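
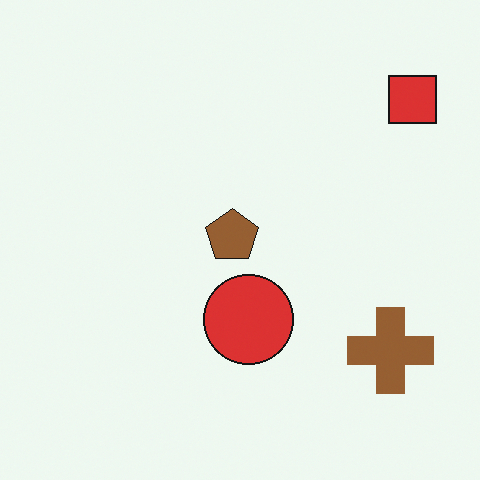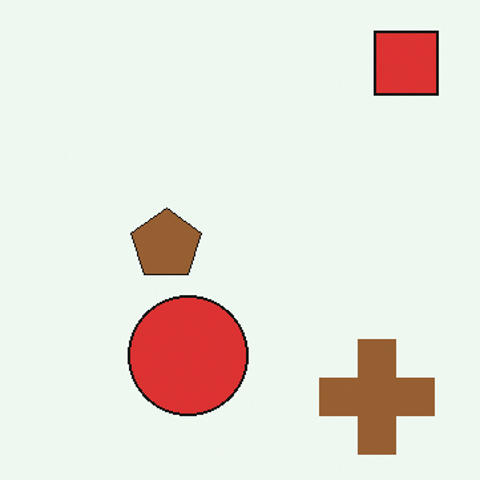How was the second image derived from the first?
The second image is the first cropped slightly and scaled back up.

The visible shapes are larger and the field of view is narrower; shapes near the original edges may be partly or wholly outside the frame — a crop-and-rescale.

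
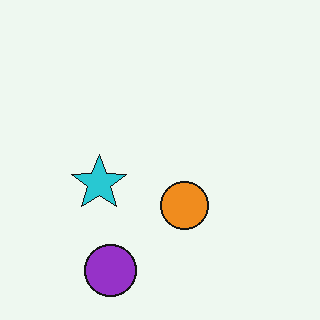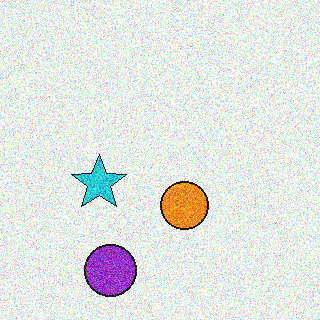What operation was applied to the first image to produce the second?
It was degraded with heavy additive noise.

Random speckle covers the whole image, including the flat background.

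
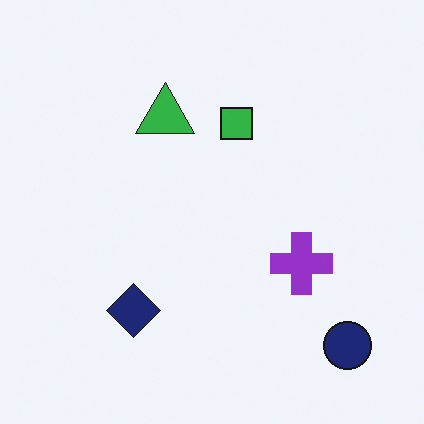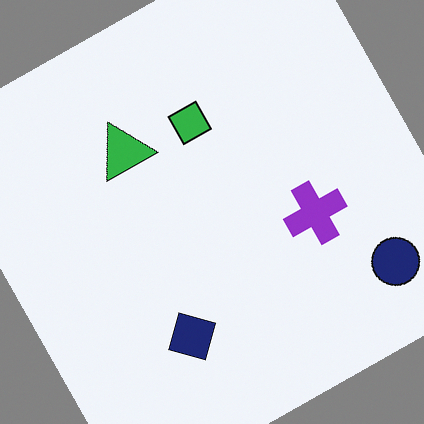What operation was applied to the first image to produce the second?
The transformation is: rotated counter-clockwise by a clearly visible amount.

Every shape is tilted by the same angle and the image corners show triangular fill wedges — a whole-image rotation by a non-right angle.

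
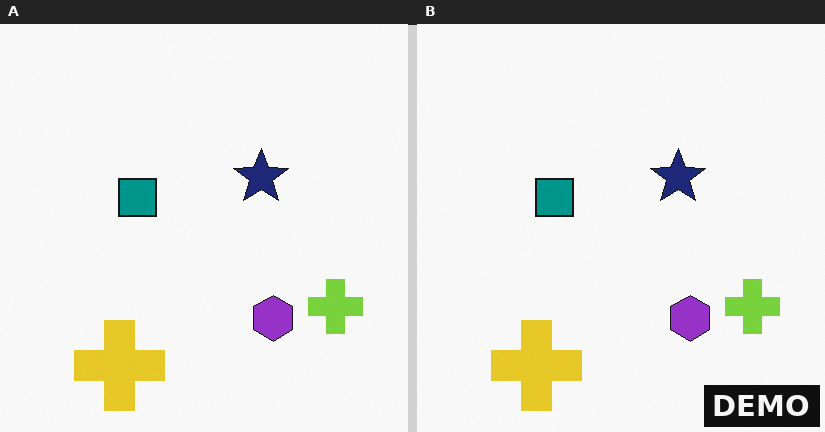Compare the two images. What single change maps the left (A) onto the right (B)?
Watermarked with the text "DEMO" in the lower-right corner.

A dark label reading "DEMO" appears in the lower-right corner.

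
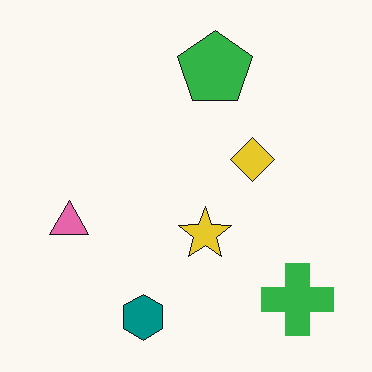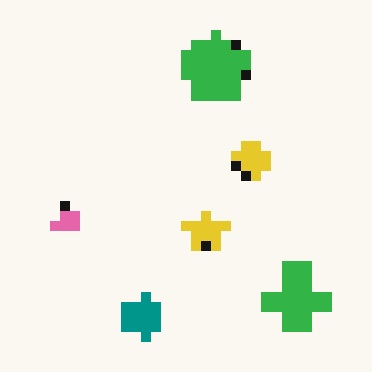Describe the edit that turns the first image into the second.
The image was coarsely pixelated.

Shapes are reduced to large square blocks; fine edges and outlines are lost — a downscale-then-upscale (mosaic) effect.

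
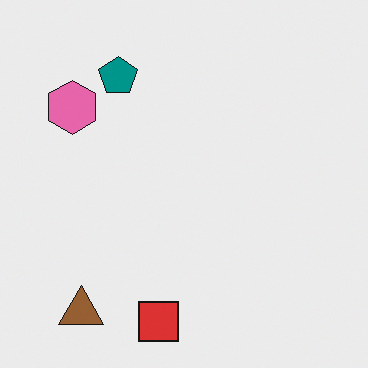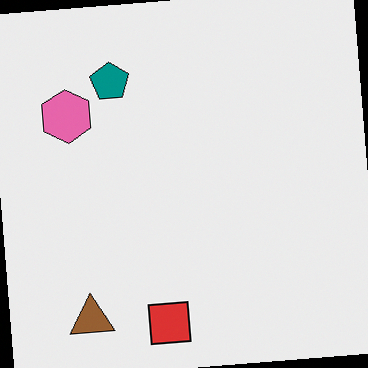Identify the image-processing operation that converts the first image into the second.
Rotated counter-clockwise by a slight angle.

Every shape is tilted by the same angle and the image corners show triangular fill wedges — a whole-image rotation by a non-right angle.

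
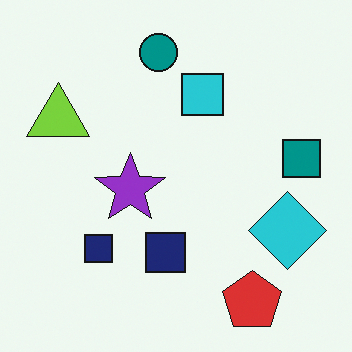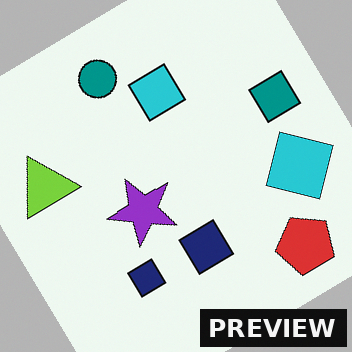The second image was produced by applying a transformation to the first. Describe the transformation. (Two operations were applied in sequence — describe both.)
This is the original image rotated counter-clockwise by a large amount — several tens of degrees, then watermarked with the text "PREVIEW" in the lower-right corner.

Every shape is tilted by the same angle and the image corners show triangular fill wedges — a whole-image rotation by a non-right angle. A dark label reading "PREVIEW" appears in the lower-right corner.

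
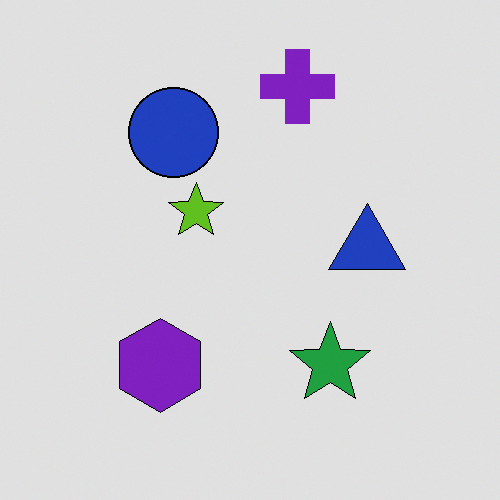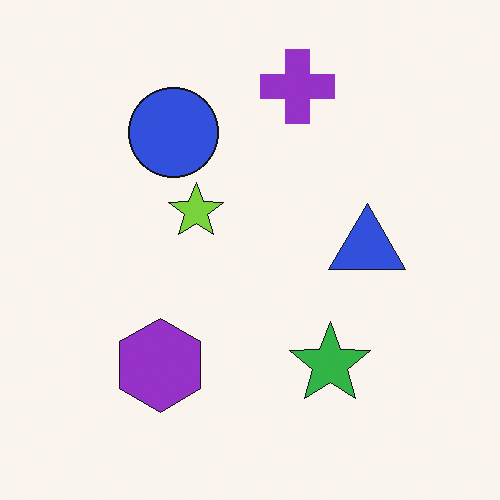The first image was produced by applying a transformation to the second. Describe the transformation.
The transformation is: posterized to a reduced palette.

Each flat color has snapped to a coarser quantized level — most visibly, the near-white background has dropped to a flat grey.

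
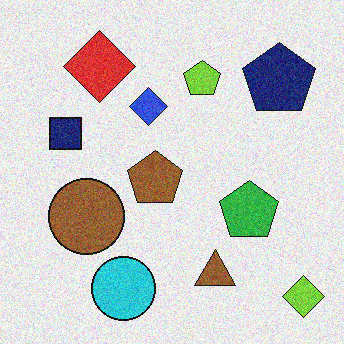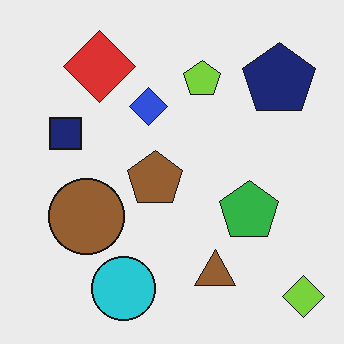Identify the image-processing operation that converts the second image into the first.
Degraded with moderate additive noise.

Random speckle covers the whole image, including the flat background.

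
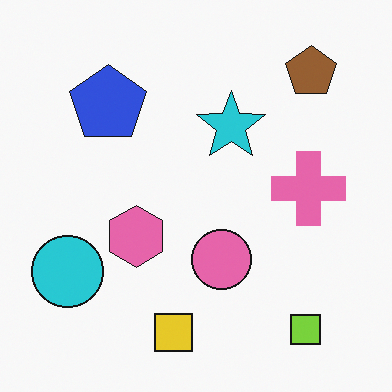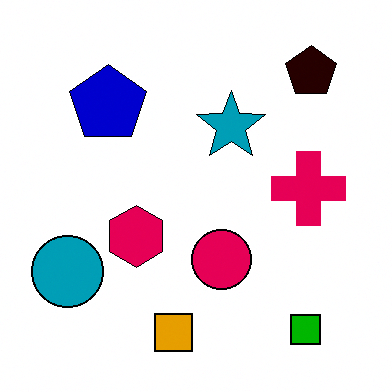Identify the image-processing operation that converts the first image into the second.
The transformation is: given much higher contrast.

Tones are pushed away from mid-grey across the whole image — a global contrast change.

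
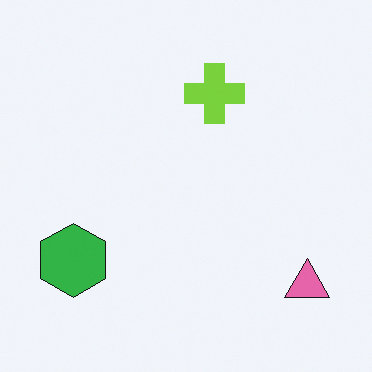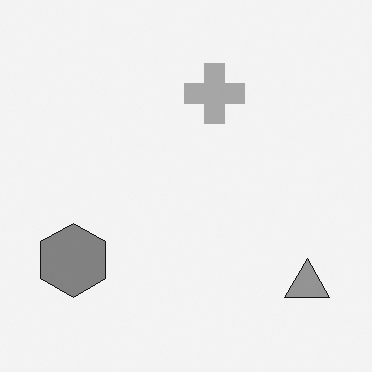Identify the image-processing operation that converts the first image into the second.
The transformation is: converted to grayscale.

All color is removed — every shape is now a shade of grey.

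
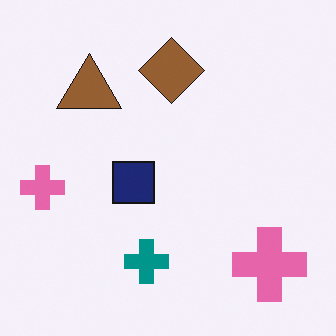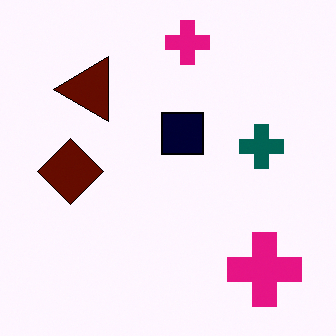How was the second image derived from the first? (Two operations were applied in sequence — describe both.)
The image was transposed (reflected across the top-left ↔ bottom-right diagonal), then boosted in contrast.

Shapes have swapped their row and column positions — what was in the top-right is now in the bottom-left — a diagonal reflection. Tones are pushed away from mid-grey across the whole image — a global contrast change.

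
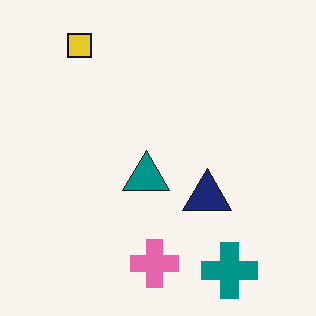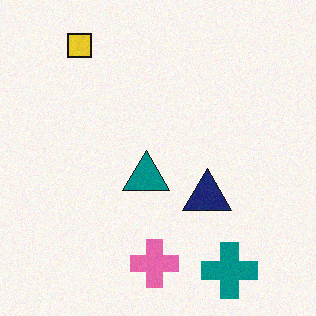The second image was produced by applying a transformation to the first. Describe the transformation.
The image was degraded with light additive noise.

Random speckle covers the whole image, including the flat background.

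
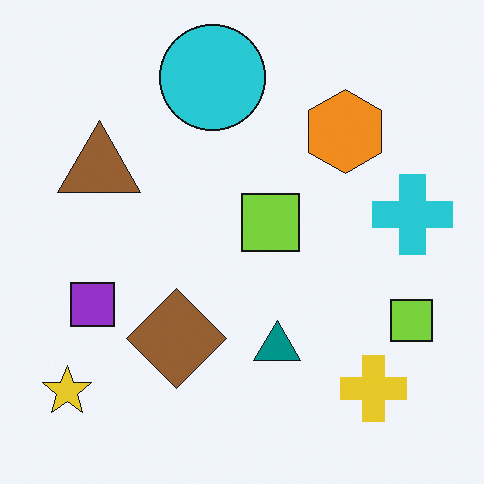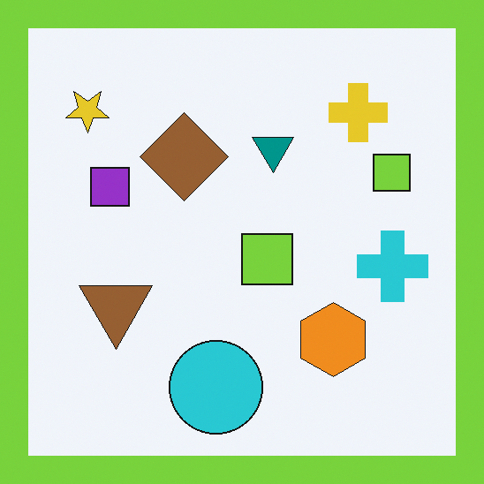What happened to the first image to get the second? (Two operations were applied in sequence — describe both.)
The transformation is: flipped vertically (top ↔ bottom), then framed with a lime border.

The cyan circle is in the top of the first image and the bottom of the second — shapes on opposite sides of the horizontal midline have swapped in a mirror flip. A solid lime frame runs around the edge of the second image, with the content slightly shrunk inside it.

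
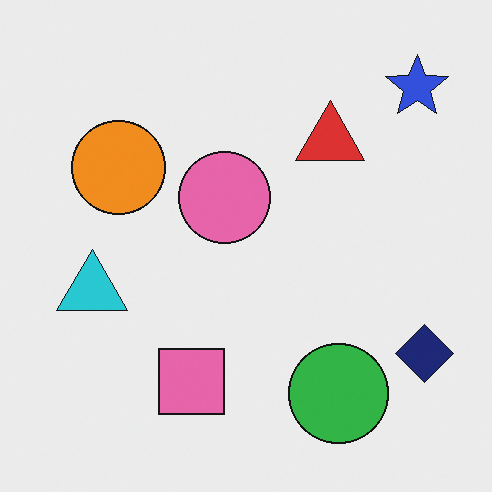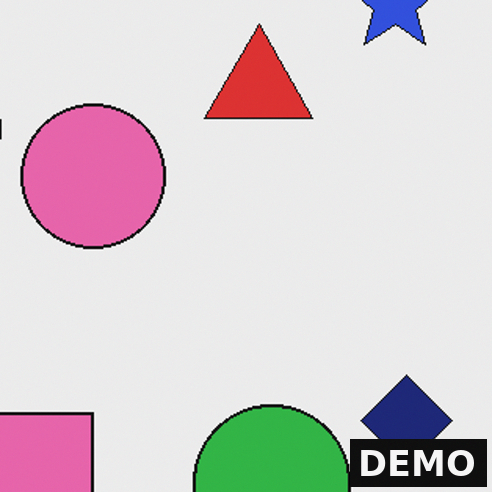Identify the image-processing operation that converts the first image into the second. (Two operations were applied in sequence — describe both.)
Cropped slightly and scaled back up, then watermarked with the text "DEMO" in the lower-right corner.

The visible shapes are larger and the field of view is narrower; shapes near the original edges may be partly or wholly outside the frame — a crop-and-rescale. A dark label reading "DEMO" appears in the lower-right corner.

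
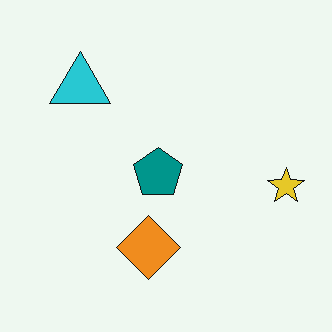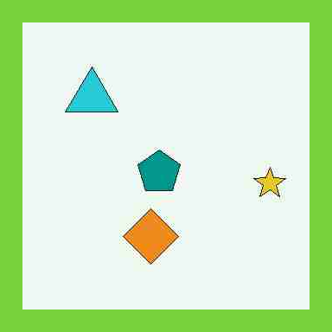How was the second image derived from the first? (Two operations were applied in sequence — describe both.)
Heavily JPEG-compressed with obvious blocking artifacts, then framed with a lime border.

Blocky 8×8 compression artifacts appear around shape edges and the flat background shows ringing — characteristic JPEG degradation. A solid lime frame runs around the edge of the second image, with the content slightly shrunk inside it.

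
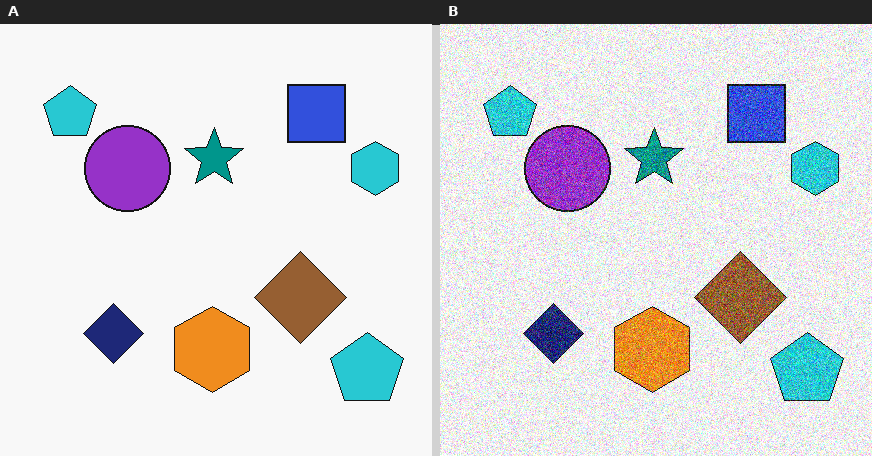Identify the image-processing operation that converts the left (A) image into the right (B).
The transformation is: degraded with a thick layer of grain.

Random speckle covers the whole image, including the flat background.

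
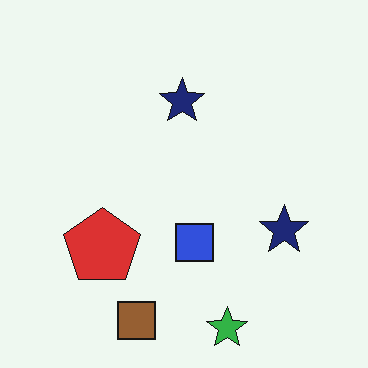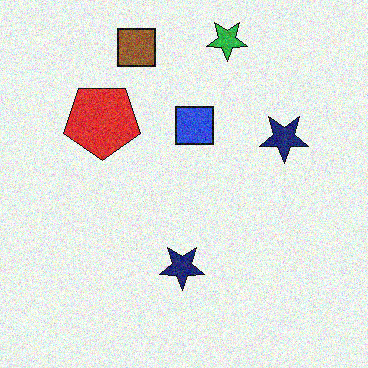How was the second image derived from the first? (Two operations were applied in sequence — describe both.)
The image was degraded with moderate additive noise, then flipped vertically (top ↔ bottom).

Random speckle covers the whole image, including the flat background. The green star is in the bottom of the first image and the top of the second — shapes on opposite sides of the horizontal midline have swapped in a mirror flip.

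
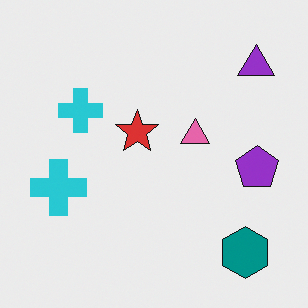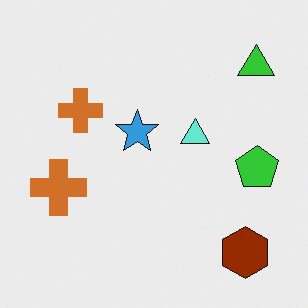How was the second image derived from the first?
Hue-shifted through roughly half the color wheel.

Every shape's color has rotated by the same amount around the hue wheel — a uniform hue shift.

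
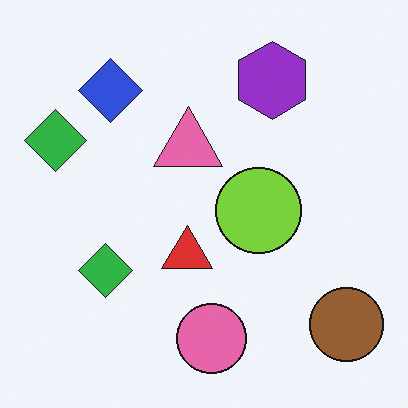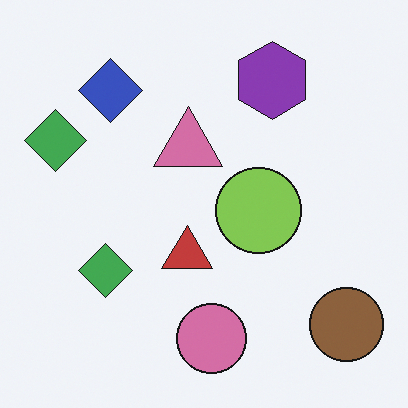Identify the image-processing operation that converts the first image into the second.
This is the original image slightly desaturated.

All colors are more muted and greyish — a global saturation change.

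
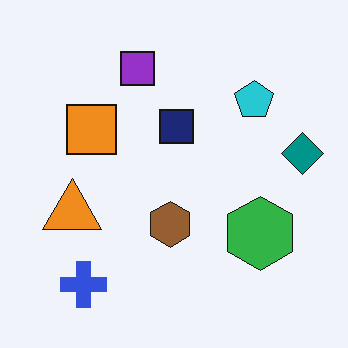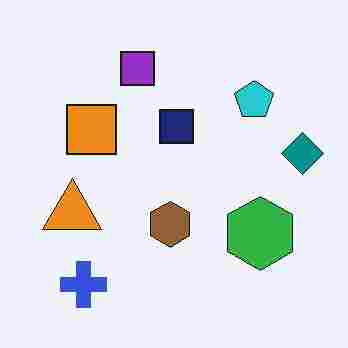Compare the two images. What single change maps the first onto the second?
It was degraded with heavy JPEG compression.

Blocky 8×8 compression artifacts appear around shape edges and the flat background shows ringing — characteristic JPEG degradation.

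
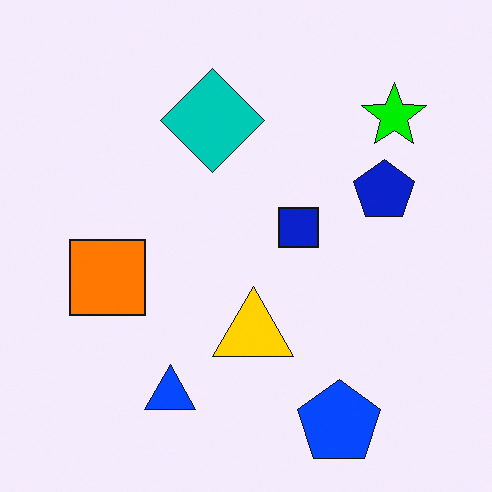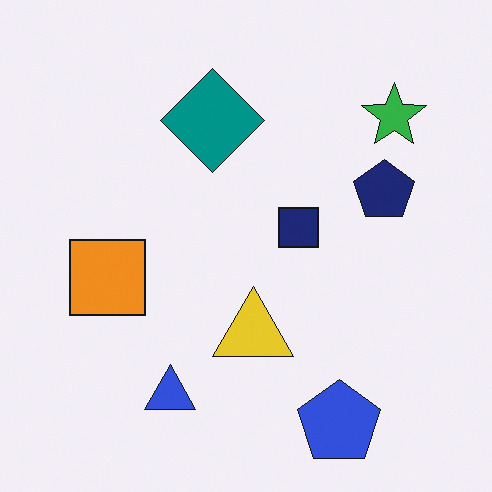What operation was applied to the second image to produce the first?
It was heavily oversaturated.

All colors are more vivid — a global saturation change.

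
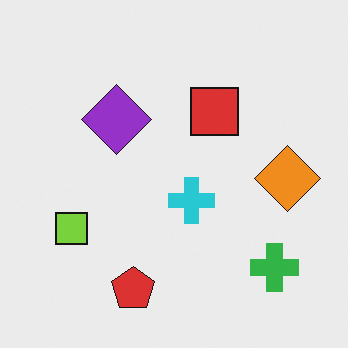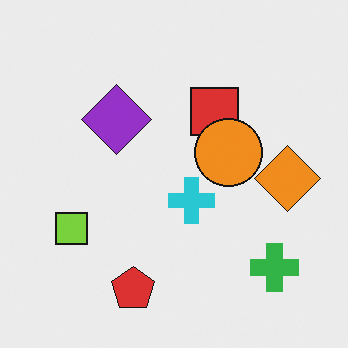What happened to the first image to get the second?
The transformation is: overlaid with an additional orange circle.

An orange circle appears in the second image that is absent from the first.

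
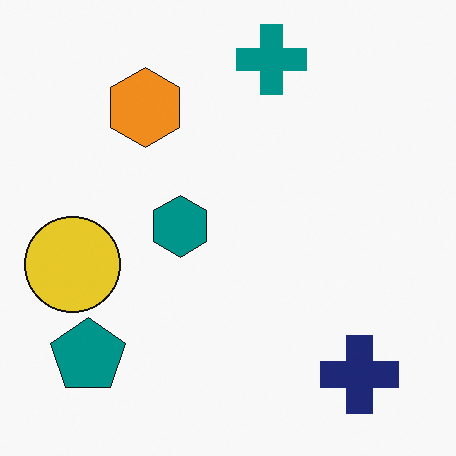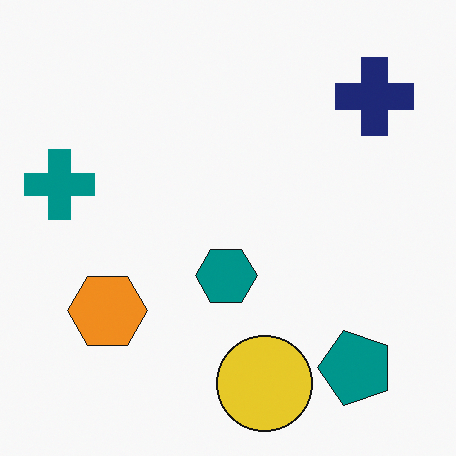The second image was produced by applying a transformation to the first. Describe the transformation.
The transformation is: rotated 90° counter-clockwise.

The navy cross sits in the bottom-right of the first image and the top-right of the second — consistent with a whole-image 90° counter-clockwise rotation.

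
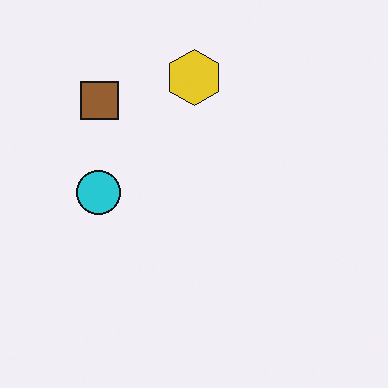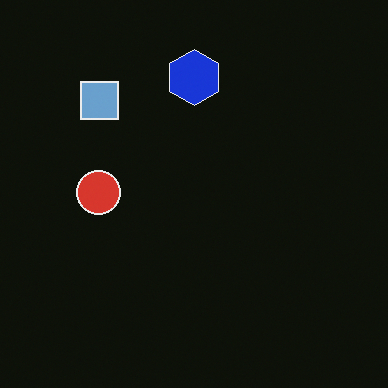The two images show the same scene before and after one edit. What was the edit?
The second image is the first color-inverted (negative).

The light background has become dark and every shape's color is its complement — a photographic negative.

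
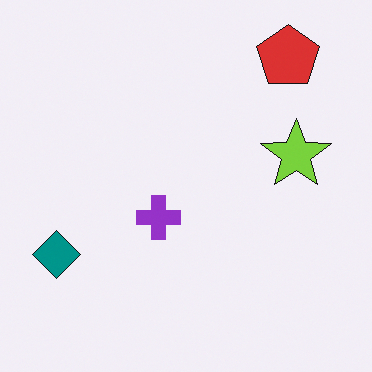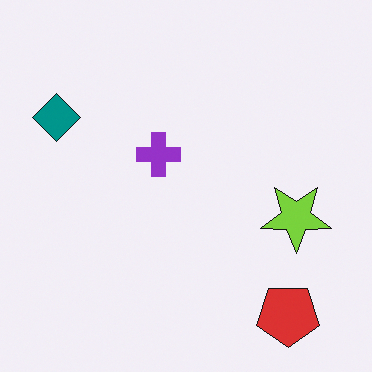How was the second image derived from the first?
The second image is the first flipped vertically (top ↔ bottom).

The red pentagon is in the top-right of the first image and the bottom-right of the second — shapes on opposite sides of the horizontal midline have swapped in a mirror flip.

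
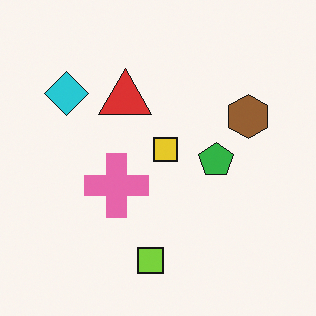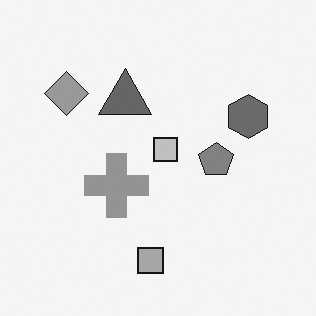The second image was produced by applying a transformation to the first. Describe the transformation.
It was converted to grayscale.

All color is removed — every shape is now a shade of grey.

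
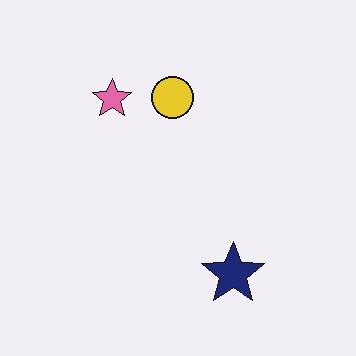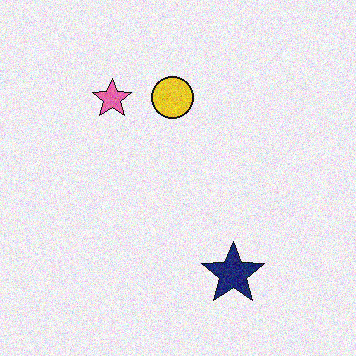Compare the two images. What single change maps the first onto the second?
Degraded with visible gaussian noise.

Random speckle covers the whole image, including the flat background.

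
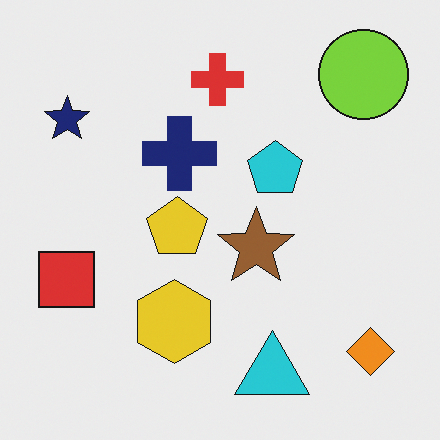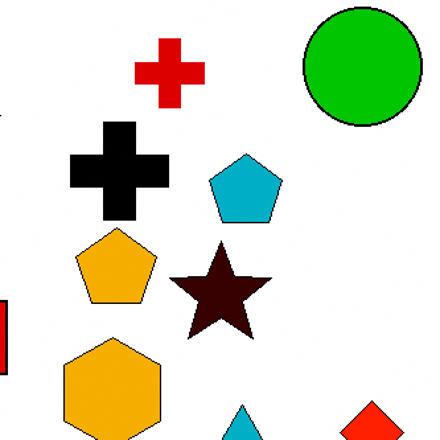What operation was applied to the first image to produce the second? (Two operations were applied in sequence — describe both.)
This is the original image boosted in contrast, then cropped to a modestly smaller region and rescaled.

Tones are pushed away from mid-grey across the whole image — a global contrast change. The visible shapes are larger and the field of view is narrower; shapes near the original edges may be partly or wholly outside the frame — a crop-and-rescale.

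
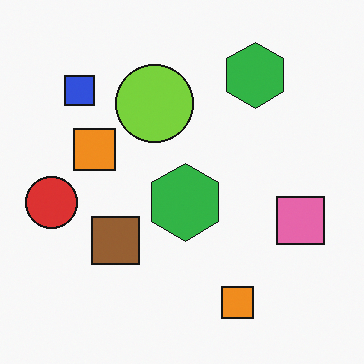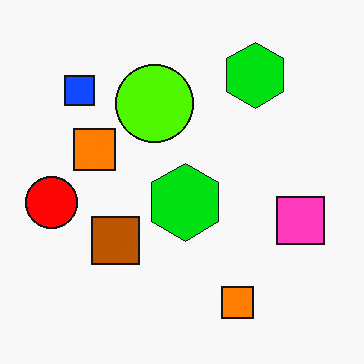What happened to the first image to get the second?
The transformation is: heavily oversaturated.

All colors are more vivid — a global saturation change.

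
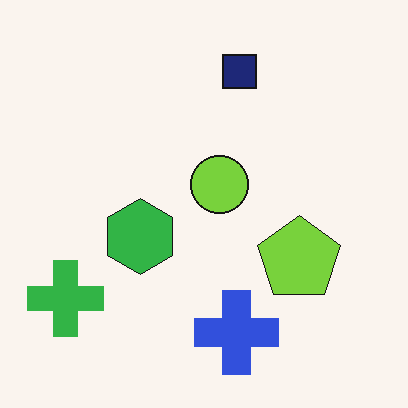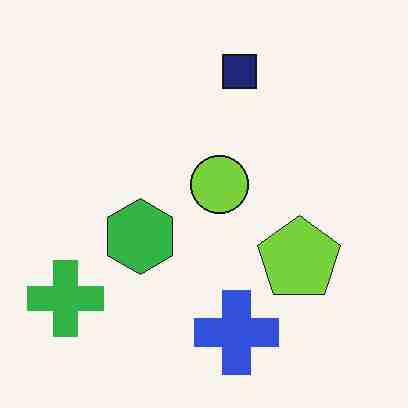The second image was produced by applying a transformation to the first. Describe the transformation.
The image was degraded with heavy JPEG compression.

Blocky 8×8 compression artifacts appear around shape edges and the flat background shows ringing — characteristic JPEG degradation.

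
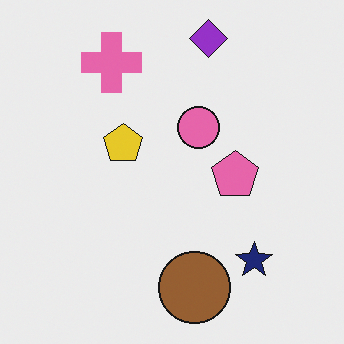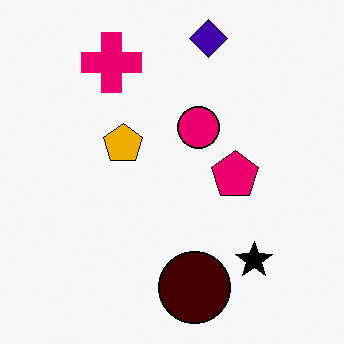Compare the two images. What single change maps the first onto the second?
It was given much higher contrast.

Tones are pushed away from mid-grey across the whole image — a global contrast change.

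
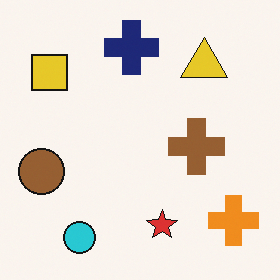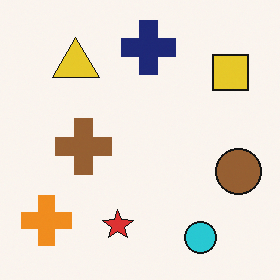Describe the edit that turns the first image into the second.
The second image is the first flipped horizontally (left ↔ right).

The brown circle is in the left of the first image and the right of the second — shapes on opposite sides of the vertical midline have swapped in a mirror flip.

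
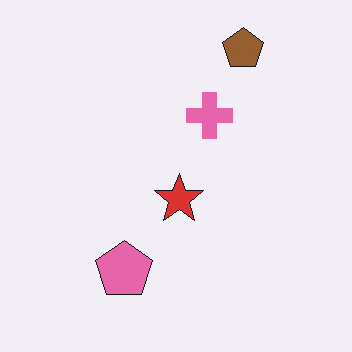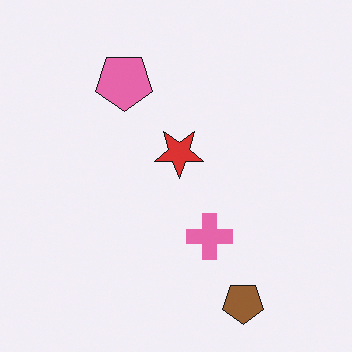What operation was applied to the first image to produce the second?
It was flipped vertically (top ↔ bottom).

The brown pentagon is in the top-right of the first image and the bottom-right of the second — shapes on opposite sides of the horizontal midline have swapped in a mirror flip.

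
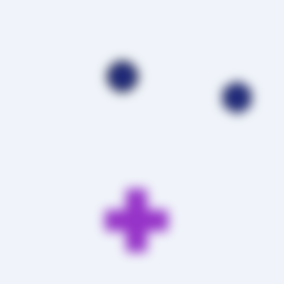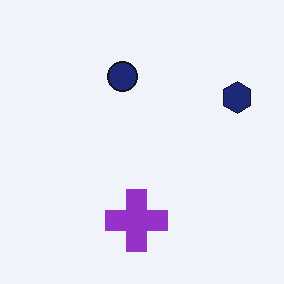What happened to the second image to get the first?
The first image is the second heavily blurred.

Shape edges and outlines are uniformly softened across the whole image.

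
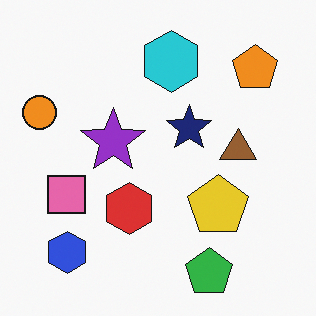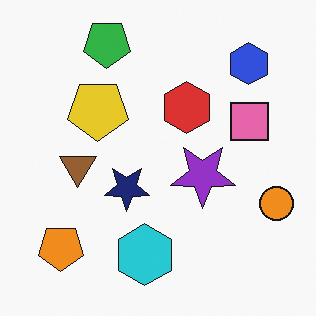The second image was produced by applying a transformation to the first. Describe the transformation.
It was rotated 180°.

The orange pentagon sits in the top-right of the first image and the bottom-left of the second — consistent with a whole-image 180° rotation.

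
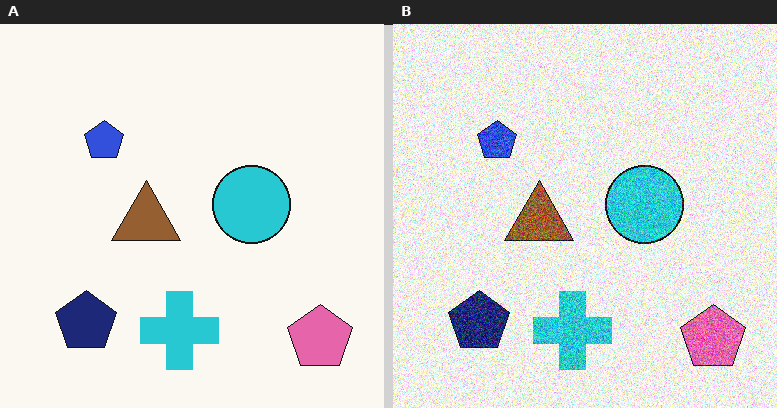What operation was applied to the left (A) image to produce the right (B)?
Degraded with a thick layer of grain.

Random speckle covers the whole image, including the flat background.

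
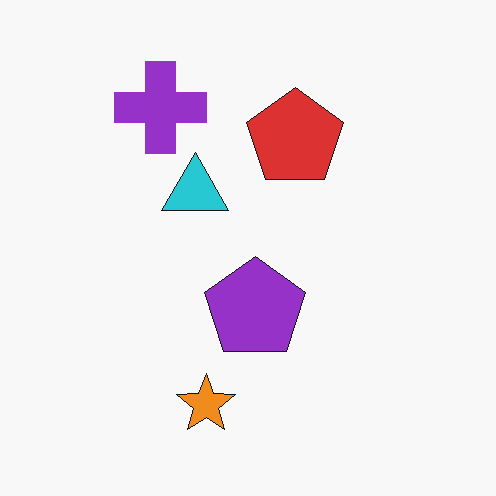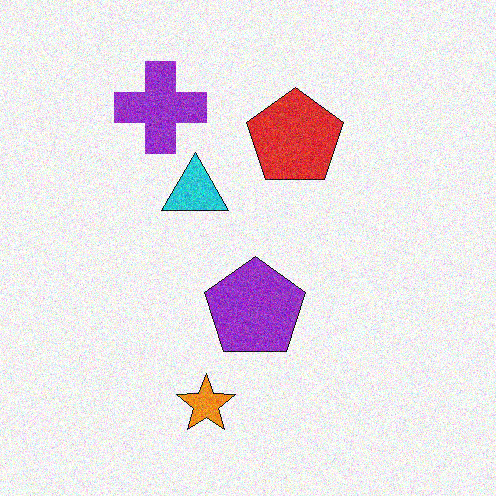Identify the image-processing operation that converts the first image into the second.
The second image is the first degraded with visible gaussian noise.

Random speckle covers the whole image, including the flat background.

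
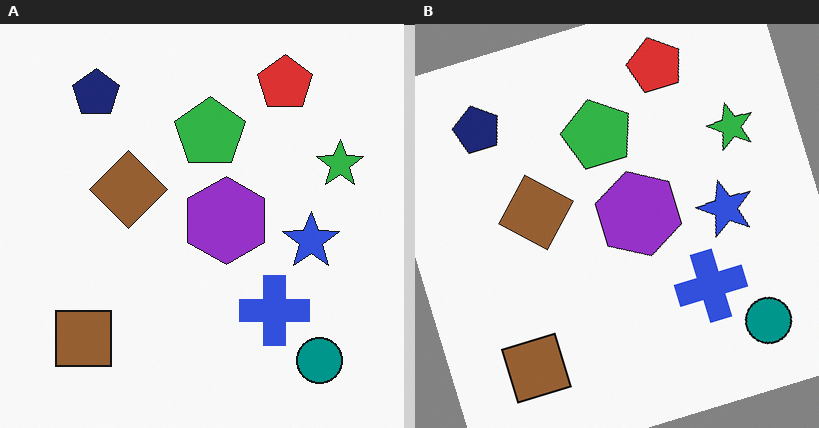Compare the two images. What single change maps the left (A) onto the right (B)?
The image was rotated counter-clockwise by a moderate amount.

Every shape is tilted by the same angle and the image corners show triangular fill wedges — a whole-image rotation by a non-right angle.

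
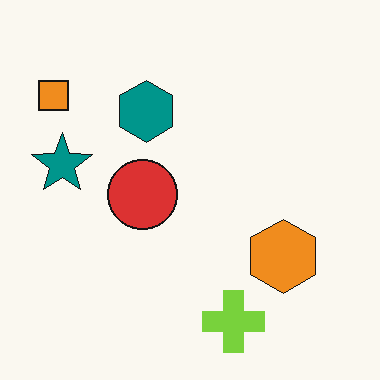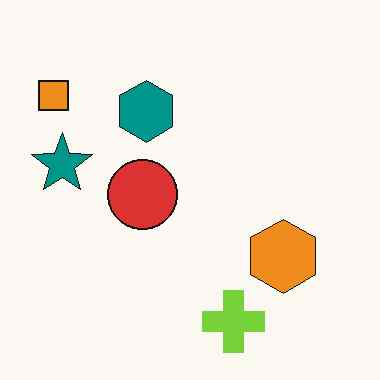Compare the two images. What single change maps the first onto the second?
Given moderate JPEG compression.

Blocky 8×8 compression artifacts appear around shape edges and the flat background shows ringing — characteristic JPEG degradation.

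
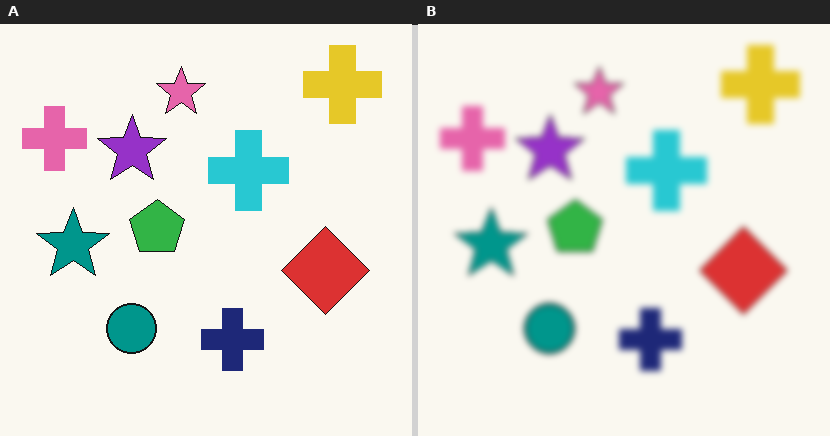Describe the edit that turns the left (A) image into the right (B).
This is the original image noticeably gaussian-blurred.

Shape edges and outlines are uniformly softened across the whole image.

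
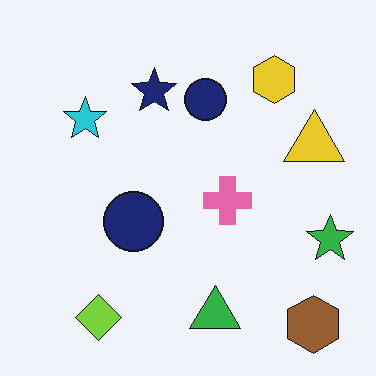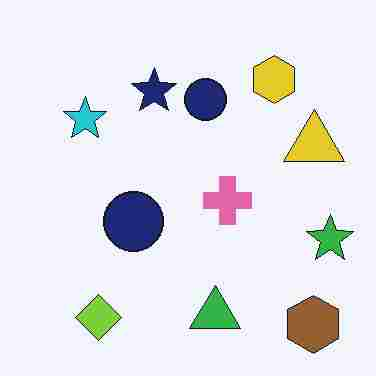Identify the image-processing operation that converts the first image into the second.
Degraded with heavy JPEG compression.

Blocky 8×8 compression artifacts appear around shape edges and the flat background shows ringing — characteristic JPEG degradation.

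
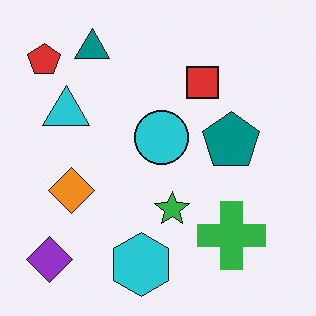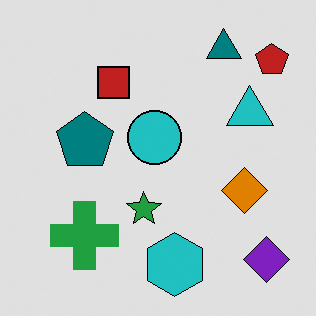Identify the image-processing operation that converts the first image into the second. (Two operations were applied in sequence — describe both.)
The transformation is: moderately posterized, then flipped horizontally (left ↔ right).

Each flat color has snapped to a coarser quantized level — most visibly, the near-white background has dropped to a flat grey. The red pentagon is in the top-left of the first image and the top-right of the second — shapes on opposite sides of the vertical midline have swapped in a mirror flip.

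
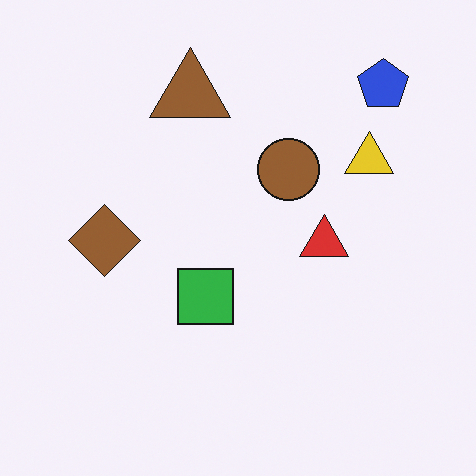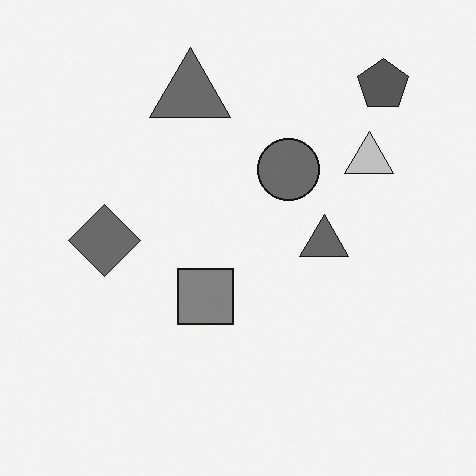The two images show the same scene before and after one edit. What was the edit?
It was converted to grayscale.

All color is removed — every shape is now a shade of grey.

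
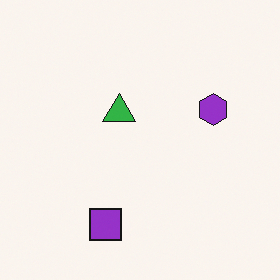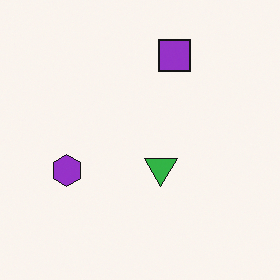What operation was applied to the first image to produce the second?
Rotated 180°.

The purple square sits in the bottom of the first image and the top of the second — consistent with a whole-image 180° rotation.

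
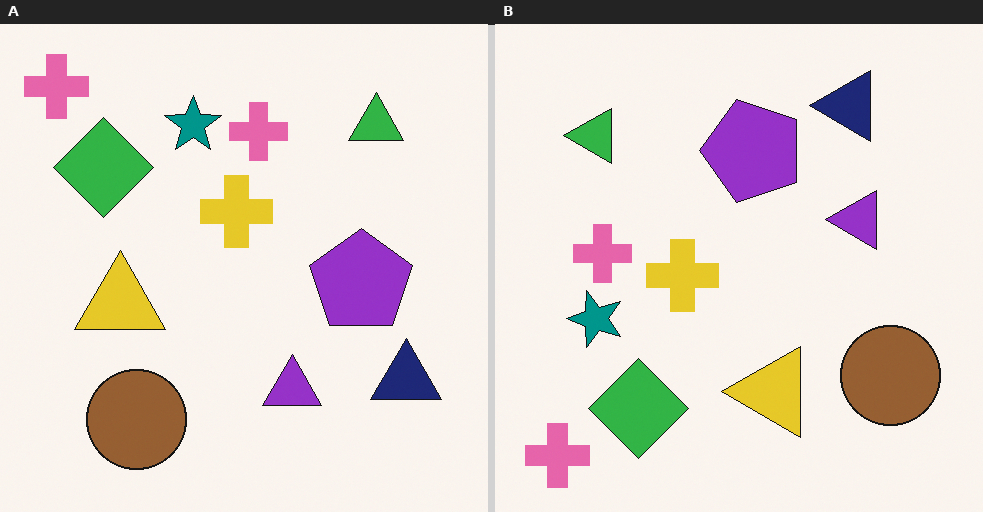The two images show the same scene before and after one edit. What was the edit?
It was rotated 90° counter-clockwise.

The navy triangle sits in the bottom-right of the left (A) image and the top-right of the right (B) — consistent with a whole-image 90° counter-clockwise rotation.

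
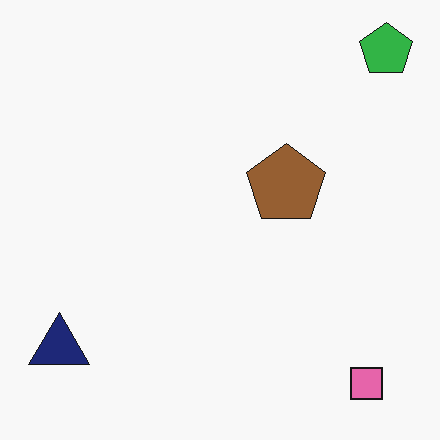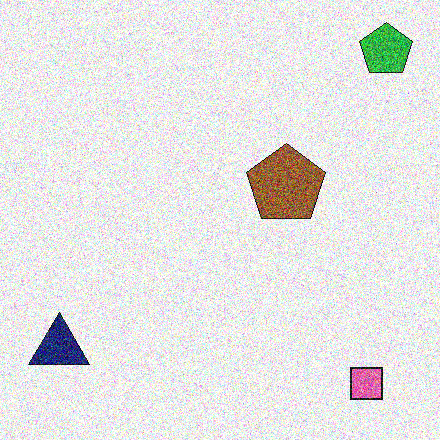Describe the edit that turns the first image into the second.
It was degraded with heavy additive noise.

Random speckle covers the whole image, including the flat background.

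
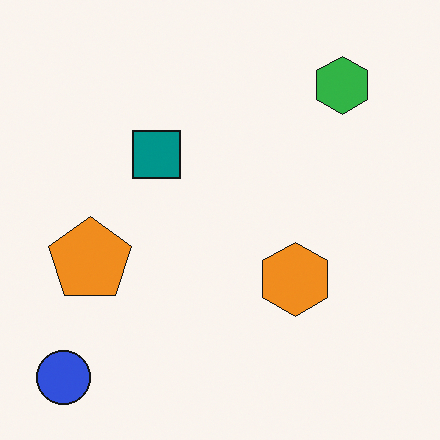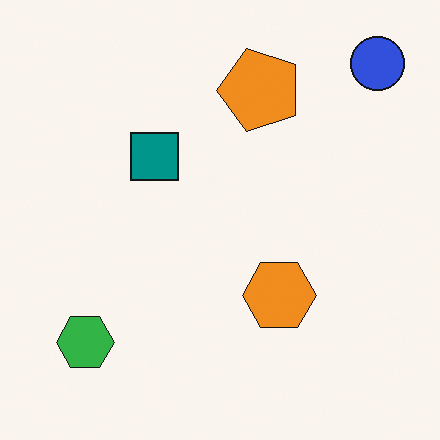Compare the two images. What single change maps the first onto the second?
The second image is the first transposed (reflected across the top-left ↔ bottom-right diagonal).

Shapes have swapped their row and column positions — what was in the top-right is now in the bottom-left — a diagonal reflection.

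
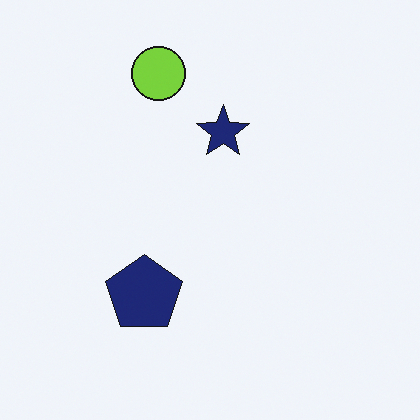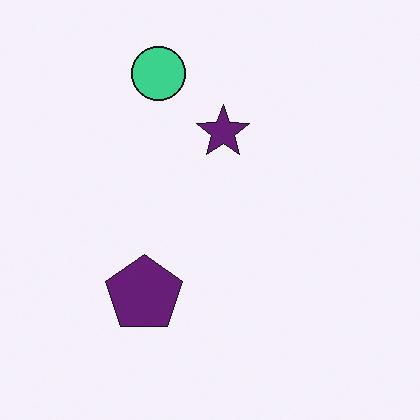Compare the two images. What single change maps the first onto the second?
The transformation is: hue-shifted by a small amount.

Every shape's color has rotated by the same amount around the hue wheel — a uniform hue shift.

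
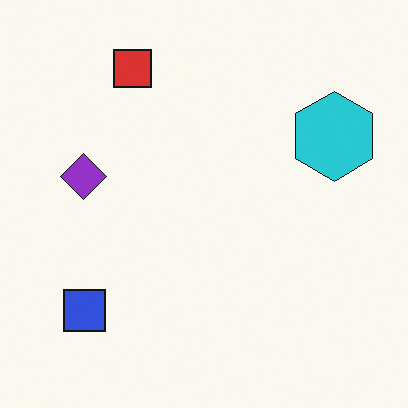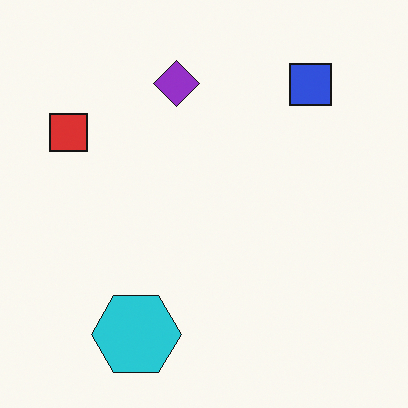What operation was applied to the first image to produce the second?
The image was transposed (reflected across the top-left ↔ bottom-right diagonal).

Shapes have swapped their row and column positions — what was in the top-right is now in the bottom-left — a diagonal reflection.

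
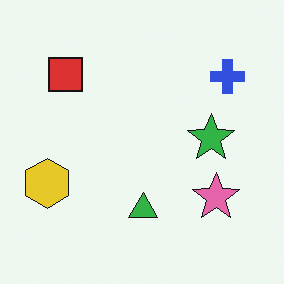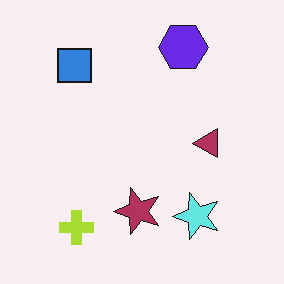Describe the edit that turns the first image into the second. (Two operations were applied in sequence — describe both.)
This is the original image hue-shifted by a large amount, then transposed (reflected across the top-left ↔ bottom-right diagonal).

Every shape's color has rotated by the same amount around the hue wheel — a uniform hue shift. Shapes have swapped their row and column positions — what was in the top-right is now in the bottom-left — a diagonal reflection.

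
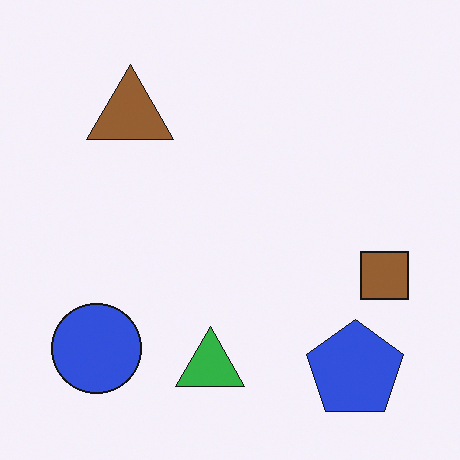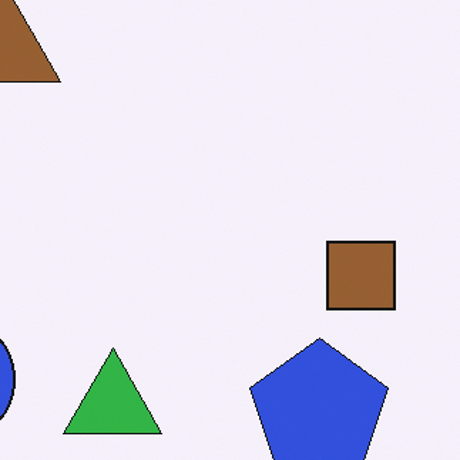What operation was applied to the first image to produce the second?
The second image is the first cropped to a modestly smaller region and rescaled.

The visible shapes are larger and the field of view is narrower; shapes near the original edges may be partly or wholly outside the frame — a crop-and-rescale.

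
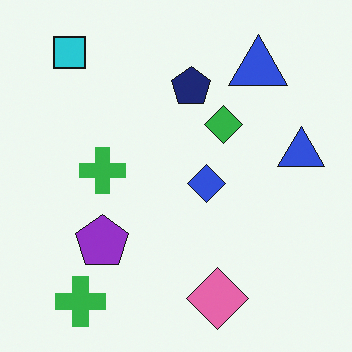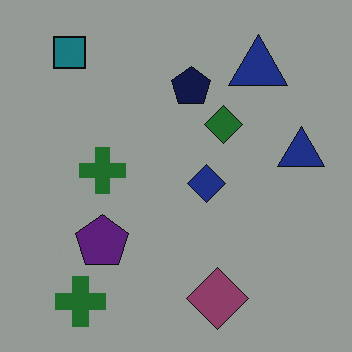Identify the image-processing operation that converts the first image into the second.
This is the original image darkened a lot.

Every pixel — background and shapes alike — is uniformly darkened.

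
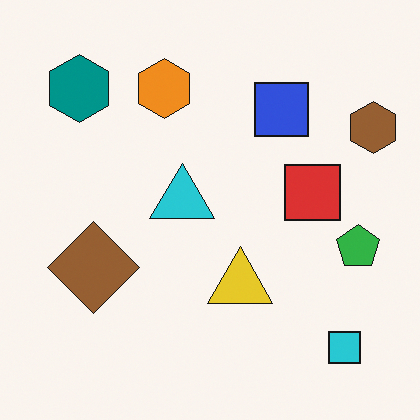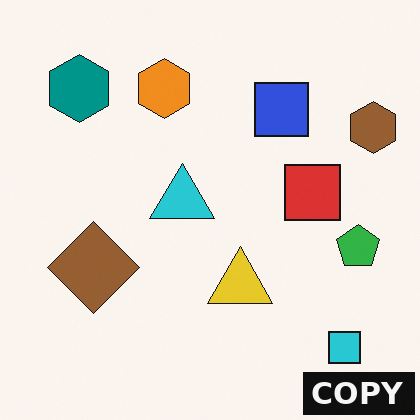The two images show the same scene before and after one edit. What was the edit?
The image was watermarked with the text "COPY" in the lower-right corner.

A dark label reading "COPY" appears in the lower-right corner.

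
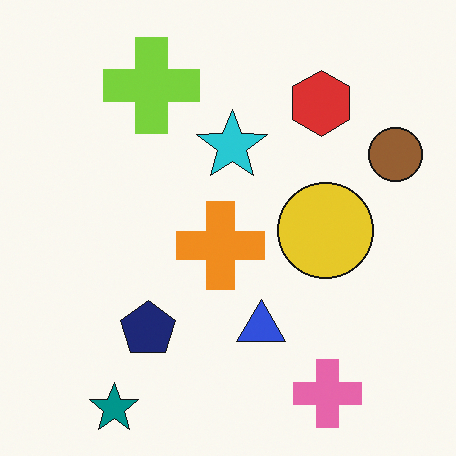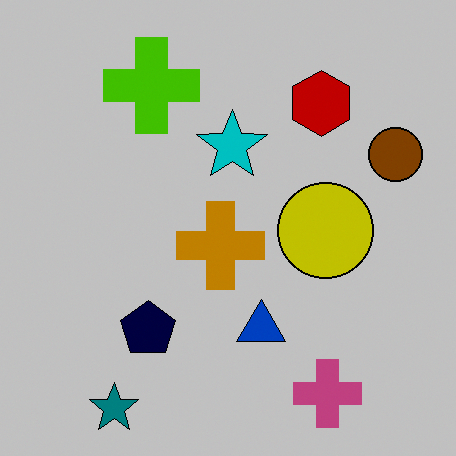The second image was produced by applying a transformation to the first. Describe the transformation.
The image was aggressively posterized.

Each flat color has snapped to a coarser quantized level — most visibly, the near-white background has dropped to a flat grey.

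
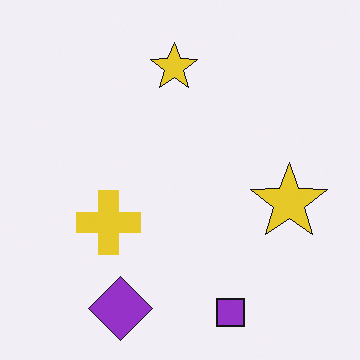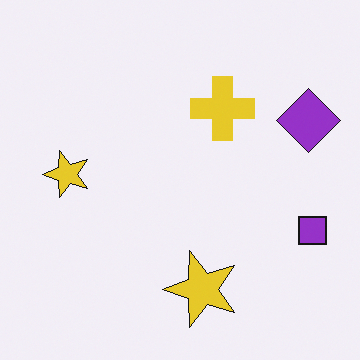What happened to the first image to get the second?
The second image is the first transposed (reflected across the top-left ↔ bottom-right diagonal).

Shapes have swapped their row and column positions — what was in the top-right is now in the bottom-left — a diagonal reflection.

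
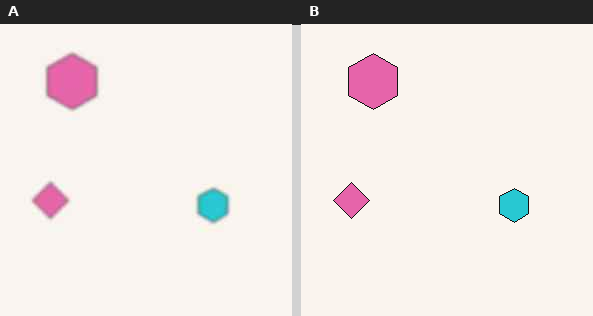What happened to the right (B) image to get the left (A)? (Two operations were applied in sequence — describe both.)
Lightly blurred, then JPEG-compressed with visible artifacts.

Shape edges and outlines are uniformly softened across the whole image. Blocky 8×8 compression artifacts appear around shape edges and the flat background shows ringing — characteristic JPEG degradation.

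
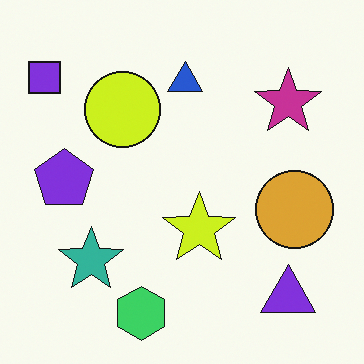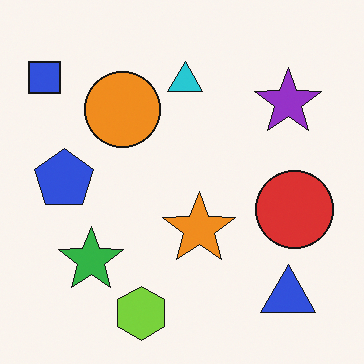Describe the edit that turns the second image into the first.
The image was hue-shifted by a small amount.

Every shape's color has rotated by the same amount around the hue wheel — a uniform hue shift.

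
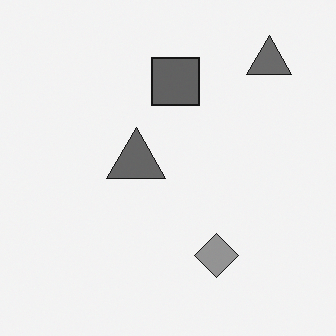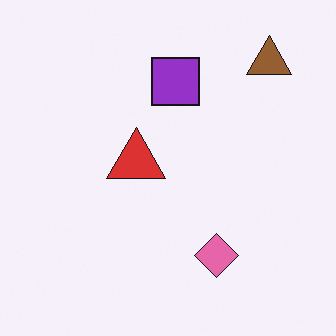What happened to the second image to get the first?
The first image is the second converted to grayscale.

All color is removed — every shape is now a shade of grey.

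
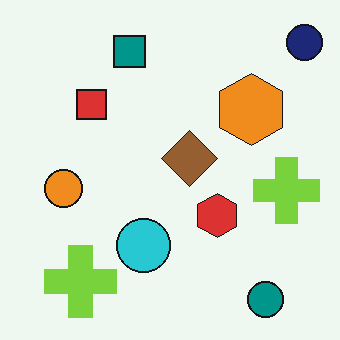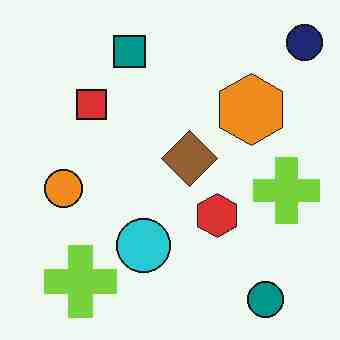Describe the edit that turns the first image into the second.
The second image is the first degraded with heavy JPEG compression.

Blocky 8×8 compression artifacts appear around shape edges and the flat background shows ringing — characteristic JPEG degradation.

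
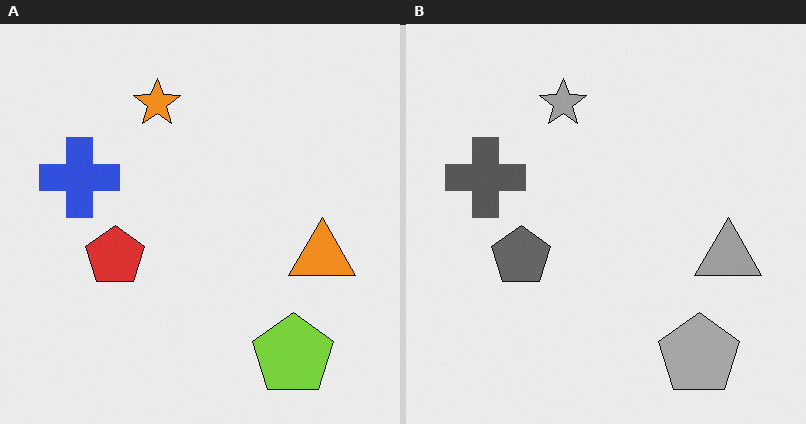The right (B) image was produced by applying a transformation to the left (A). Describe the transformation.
The image was converted to grayscale.

All color is removed — every shape is now a shade of grey.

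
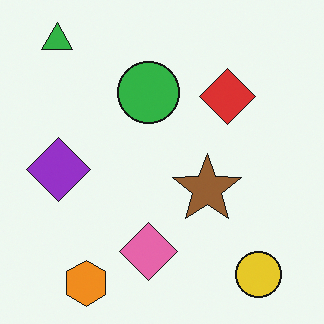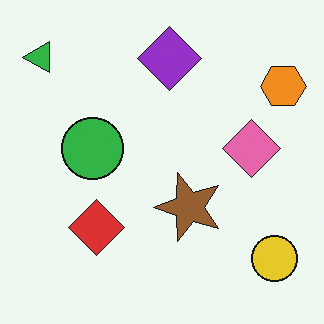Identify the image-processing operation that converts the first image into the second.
Transposed (reflected across the top-left ↔ bottom-right diagonal).

Shapes have swapped their row and column positions — what was in the top-right is now in the bottom-left — a diagonal reflection.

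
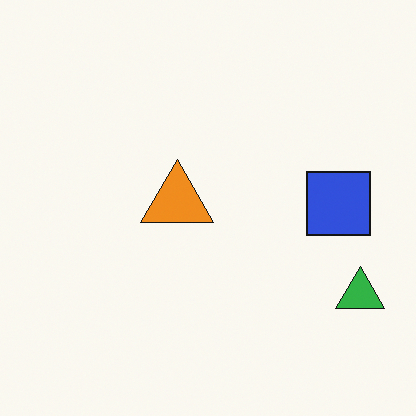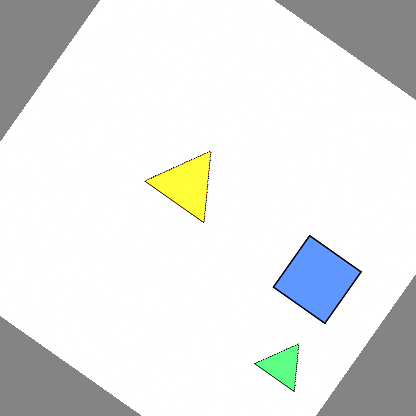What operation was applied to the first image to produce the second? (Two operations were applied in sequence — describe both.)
This is the original image rotated clockwise by a large amount — several tens of degrees, then brightened a lot.

Every shape is tilted by the same angle and the image corners show triangular fill wedges — a whole-image rotation by a non-right angle. Every pixel — background and shapes alike — is uniformly brightened.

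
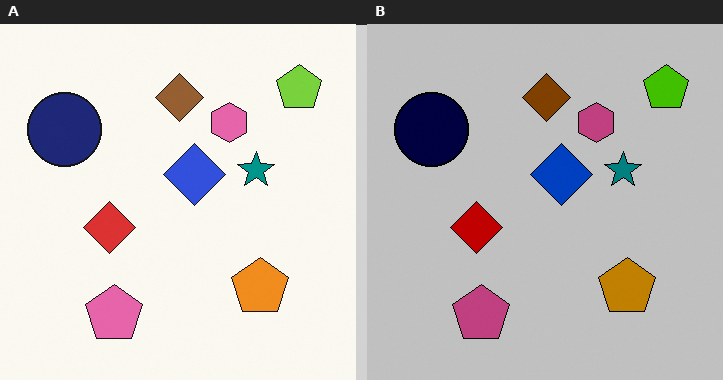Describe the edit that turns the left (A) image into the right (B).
The right (B) image is the left (A) heavily posterized to just a handful of flat colors.

Each flat color has snapped to a coarser quantized level — most visibly, the near-white background has dropped to a flat grey.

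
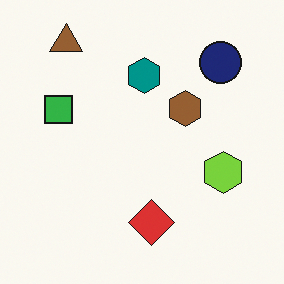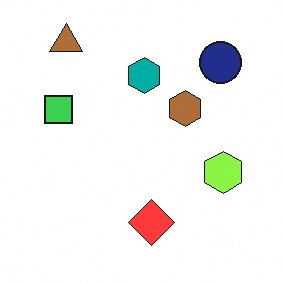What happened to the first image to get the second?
The image was brightened a little.

Every pixel — background and shapes alike — is uniformly brightened.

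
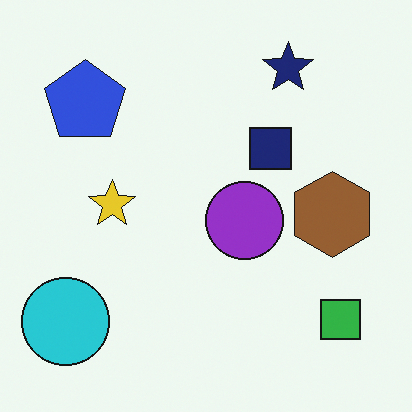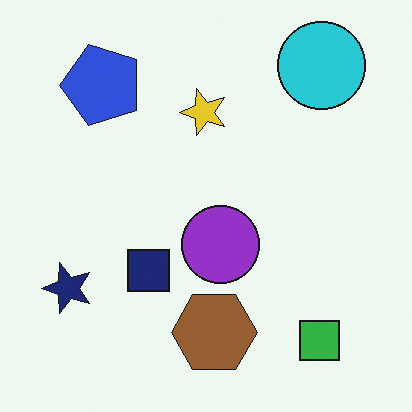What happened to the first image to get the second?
It was transposed (reflected across the top-left ↔ bottom-right diagonal).

Shapes have swapped their row and column positions — what was in the top-right is now in the bottom-left — a diagonal reflection.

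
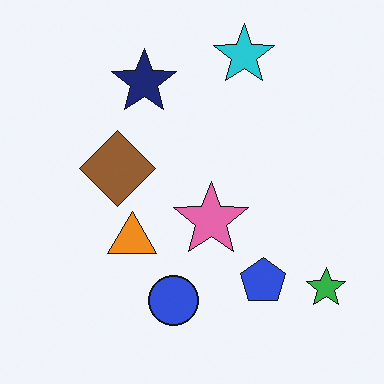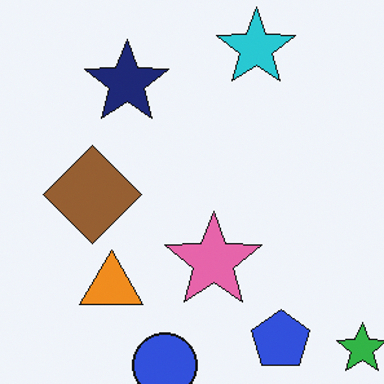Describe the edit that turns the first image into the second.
The transformation is: cropped to a modestly smaller region and rescaled.

The visible shapes are larger and the field of view is narrower; shapes near the original edges may be partly or wholly outside the frame — a crop-and-rescale.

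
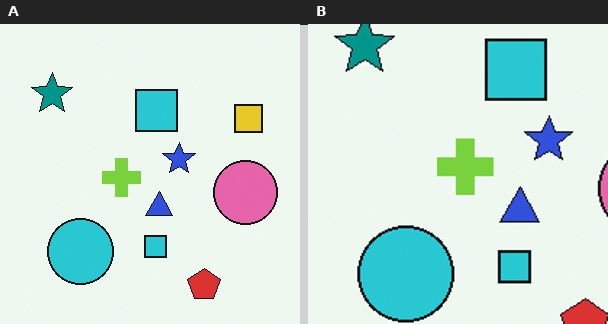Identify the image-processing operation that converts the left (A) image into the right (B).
This is the original image cropped to a modestly smaller region and rescaled.

The visible shapes are larger and the field of view is narrower; shapes near the original edges may be partly or wholly outside the frame — a crop-and-rescale.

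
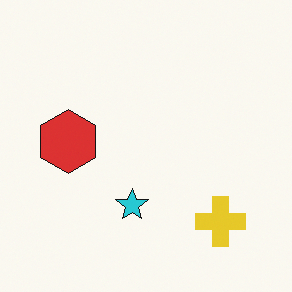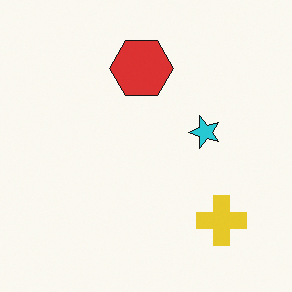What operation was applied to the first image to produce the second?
The second image is the first transposed (reflected across the top-left ↔ bottom-right diagonal).

Shapes have swapped their row and column positions — what was in the top-right is now in the bottom-left — a diagonal reflection.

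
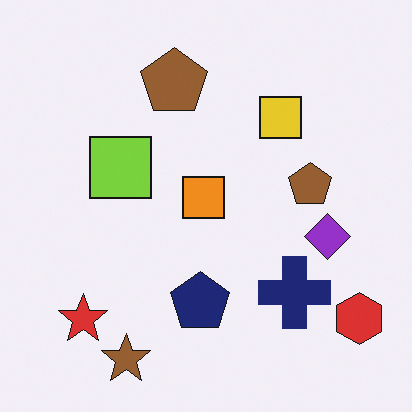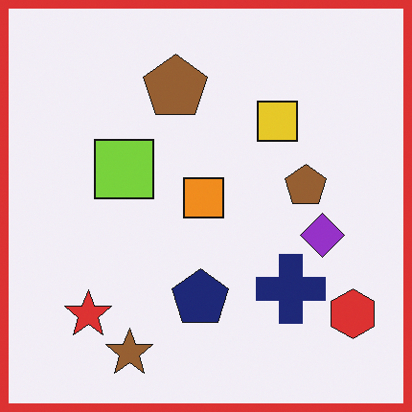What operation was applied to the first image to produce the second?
The transformation is: framed with a red border.

A solid red frame runs around the edge of the second image, with the content slightly shrunk inside it.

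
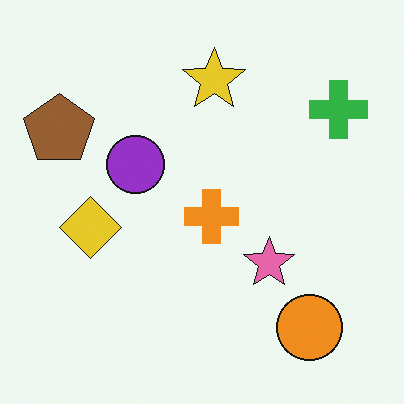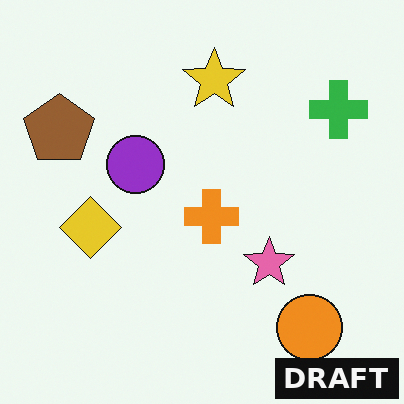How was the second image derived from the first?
The transformation is: watermarked with the text "DRAFT" in the lower-right corner.

A dark label reading "DRAFT" appears in the lower-right corner.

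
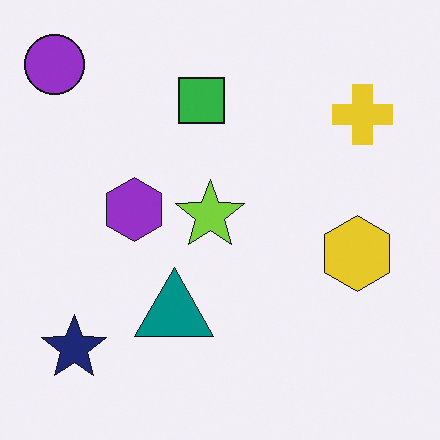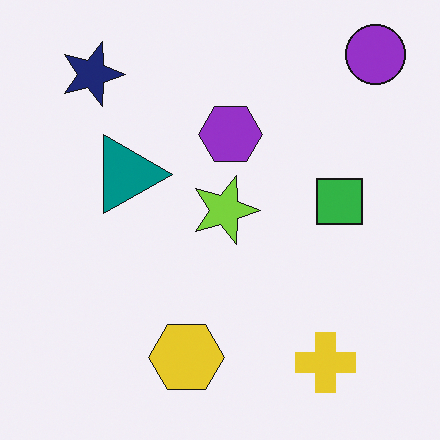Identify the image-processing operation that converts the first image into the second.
The image was rotated 90° clockwise.

The purple circle sits in the top-left of the first image and the top-right of the second — consistent with a whole-image 90° clockwise rotation.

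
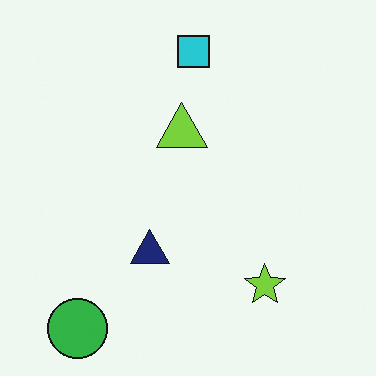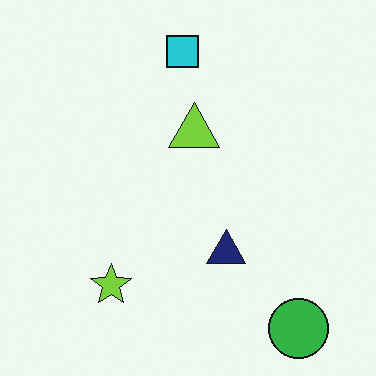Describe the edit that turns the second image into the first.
The image was flipped horizontally (left ↔ right).

The green circle is in the bottom-right of the second image and the bottom-left of the first — shapes on opposite sides of the vertical midline have swapped in a mirror flip.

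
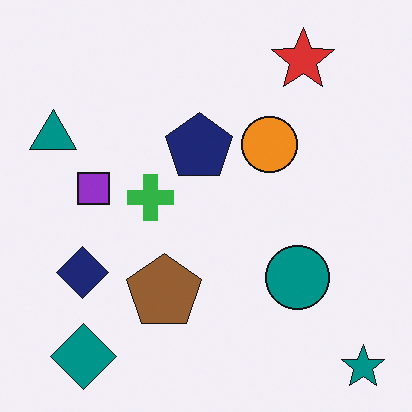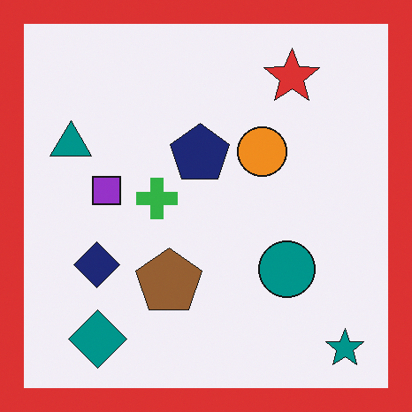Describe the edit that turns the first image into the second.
Framed with a red border.

A solid red frame runs around the edge of the second image, with the content slightly shrunk inside it.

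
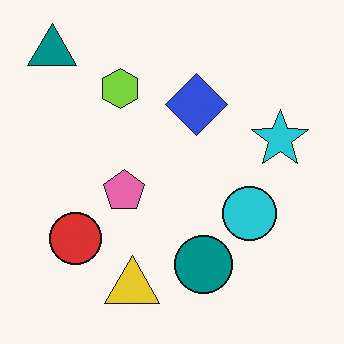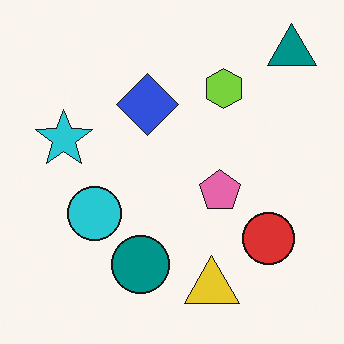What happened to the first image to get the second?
The transformation is: flipped horizontally (left ↔ right).

The teal triangle is in the top-left of the first image and the top-right of the second — shapes on opposite sides of the vertical midline have swapped in a mirror flip.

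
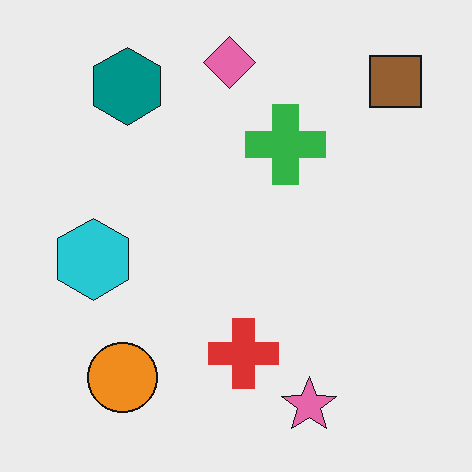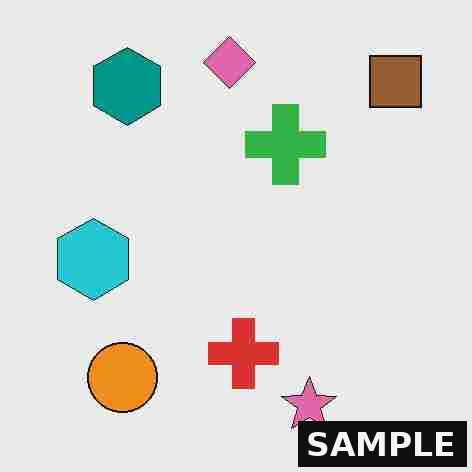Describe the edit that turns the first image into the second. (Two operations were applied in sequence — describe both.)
It was degraded with heavy JPEG compression, then watermarked with the text "SAMPLE" in the lower-right corner.

Blocky 8×8 compression artifacts appear around shape edges and the flat background shows ringing — characteristic JPEG degradation. A dark label reading "SAMPLE" appears in the lower-right corner.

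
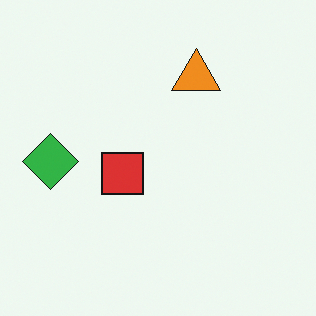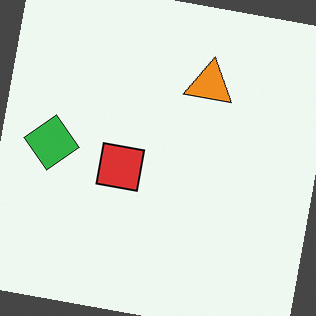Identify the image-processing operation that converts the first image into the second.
It was rotated clockwise by a few degrees.

Every shape is tilted by the same angle and the image corners show triangular fill wedges — a whole-image rotation by a non-right angle.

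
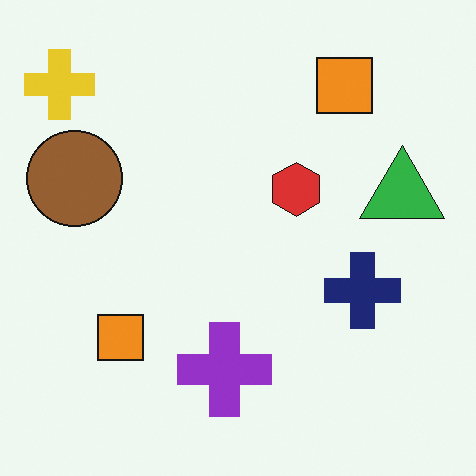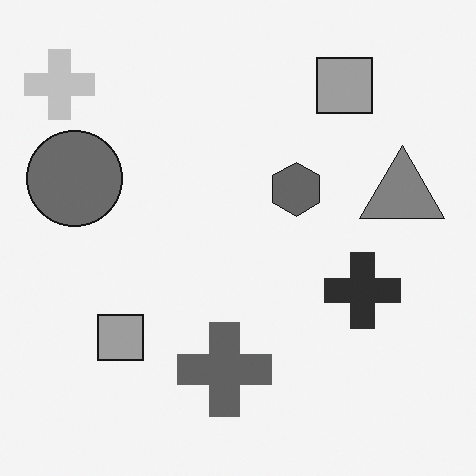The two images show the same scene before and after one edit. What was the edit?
This is the original image converted to grayscale.

All color is removed — every shape is now a shade of grey.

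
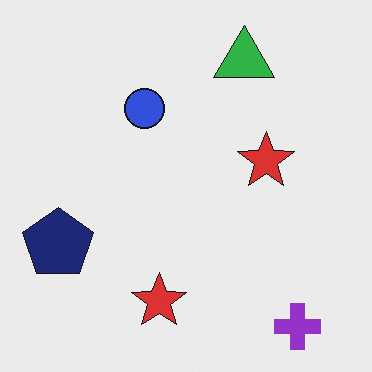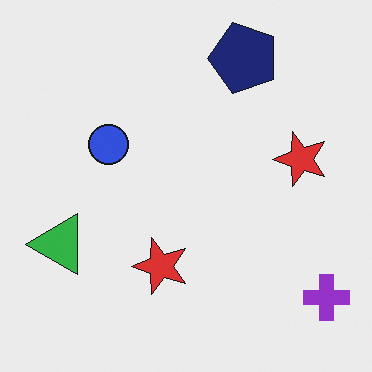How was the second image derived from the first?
The transformation is: transposed (reflected across the top-left ↔ bottom-right diagonal).

Shapes have swapped their row and column positions — what was in the top-right is now in the bottom-left — a diagonal reflection.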